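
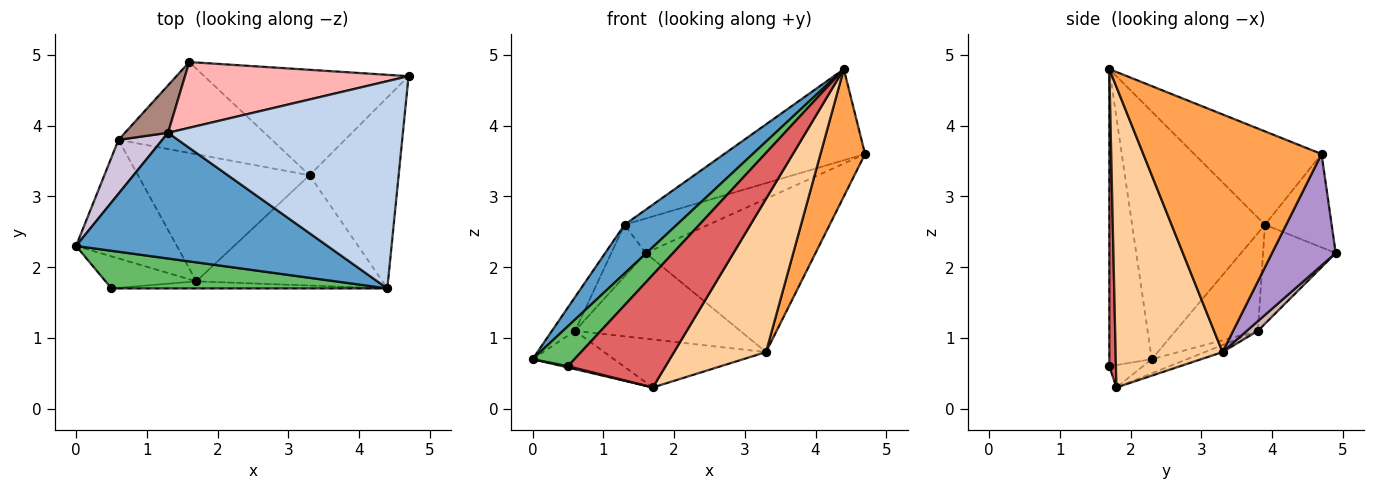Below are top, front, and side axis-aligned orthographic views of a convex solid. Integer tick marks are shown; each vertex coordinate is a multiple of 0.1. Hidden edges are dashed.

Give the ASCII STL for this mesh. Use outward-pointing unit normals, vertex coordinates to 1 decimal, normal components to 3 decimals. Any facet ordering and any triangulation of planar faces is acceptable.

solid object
 facet normal -0.676 -0.266 0.687
  outer loop
   vertex 1.3 3.9 2.6
   vertex 0.0 2.3 0.7
   vertex 4.4 1.7 4.8
  endloop
 endfacet
 facet normal -0.342 0.378 0.860
  outer loop
   vertex 1.3 3.9 2.6
   vertex 4.4 1.7 4.8
   vertex 4.7 4.7 3.6
  endloop
 endfacet
 facet normal 0.912 -0.228 -0.342
  outer loop
   vertex 3.3 3.3 0.8
   vertex 4.7 4.7 3.6
   vertex 4.4 1.7 4.8
  endloop
 endfacet
 facet normal 0.686 -0.590 -0.425
  outer loop
   vertex 3.3 3.3 0.8
   vertex 4.4 1.7 4.8
   vertex 1.7 1.8 0.3
  endloop
 endfacet
 facet normal -0.594 -0.586 0.551
  outer loop
   vertex 0.5 1.7 0.6
   vertex 4.4 1.7 4.8
   vertex 0.0 2.3 0.7
  endloop
 endfacet
 facet normal -0.239 -0.038 -0.970
  outer loop
   vertex 0.5 1.7 0.6
   vertex 0.0 2.3 0.7
   vertex 1.7 1.8 0.3
  endloop
 endfacet
 facet normal 0.067 -0.996 -0.063
  outer loop
   vertex 0.5 1.7 0.6
   vertex 1.7 1.8 0.3
   vertex 4.4 1.7 4.8
  endloop
 endfacet
 facet normal -0.347 0.436 0.830
  outer loop
   vertex 1.6 4.9 2.2
   vertex 1.3 3.9 2.6
   vertex 4.7 4.7 3.6
  endloop
 endfacet
 facet normal 0.295 0.787 -0.541
  outer loop
   vertex 1.6 4.9 2.2
   vertex 4.7 4.7 3.6
   vertex 3.3 3.3 0.8
  endloop
 endfacet
 facet normal -0.884 0.248 0.396
  outer loop
   vertex 0.6 3.8 1.1
   vertex 0.0 2.3 0.7
   vertex 1.3 3.9 2.6
  endloop
 endfacet
 facet normal -0.841 0.399 0.366
  outer loop
   vertex 0.6 3.8 1.1
   vertex 1.3 3.9 2.6
   vertex 1.6 4.9 2.2
  endloop
 endfacet
 facet normal 0.046 0.685 -0.727
  outer loop
   vertex 0.6 3.8 1.1
   vertex 1.6 4.9 2.2
   vertex 3.3 3.3 0.8
  endloop
 endfacet
 facet normal -0.132 0.304 -0.943
  outer loop
   vertex 0.6 3.8 1.1
   vertex 1.7 1.8 0.3
   vertex 0.0 2.3 0.7
  endloop
 endfacet
 facet normal -0.039 0.353 -0.935
  outer loop
   vertex 0.6 3.8 1.1
   vertex 3.3 3.3 0.8
   vertex 1.7 1.8 0.3
  endloop
 endfacet
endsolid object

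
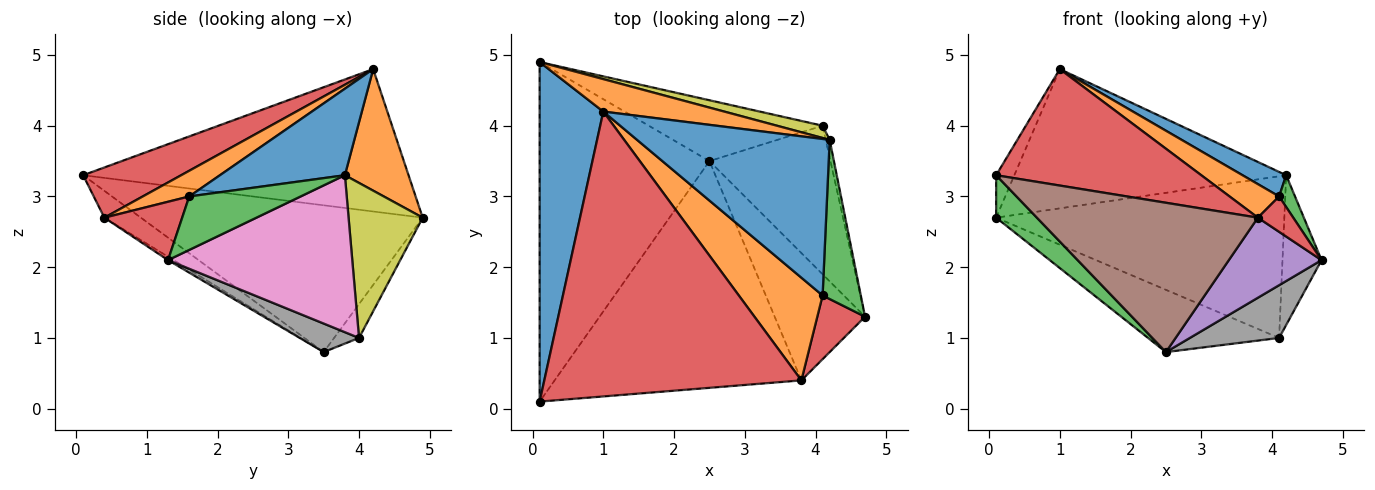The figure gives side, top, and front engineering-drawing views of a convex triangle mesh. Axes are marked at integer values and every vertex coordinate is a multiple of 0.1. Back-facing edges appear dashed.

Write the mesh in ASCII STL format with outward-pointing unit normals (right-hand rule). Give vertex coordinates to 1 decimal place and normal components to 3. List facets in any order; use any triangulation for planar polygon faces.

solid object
 facet normal -0.912 0.051 0.408
  outer loop
   vertex 1.0 4.2 4.8
   vertex 0.1 4.9 2.7
   vertex 0.1 0.1 3.3
  endloop
 endfacet
 facet normal 0.222 0.950 0.221
  outer loop
   vertex 4.2 3.8 3.3
   vertex 0.1 4.9 2.7
   vertex 1.0 4.2 4.8
  endloop
 endfacet
 facet normal -0.651 -0.094 -0.753
  outer loop
   vertex 2.5 3.5 0.8
   vertex 0.1 0.1 3.3
   vertex 0.1 4.9 2.7
  endloop
 endfacet
 facet normal 0.178 -0.372 0.911
  outer loop
   vertex 3.8 0.4 2.7
   vertex 1.0 4.2 4.8
   vertex 0.1 0.1 3.3
  endloop
 endfacet
 facet normal -0.032 -0.532 -0.846
  outer loop
   vertex 3.8 0.4 2.7
   vertex 2.5 3.5 0.8
   vertex 4.7 1.3 2.1
  endloop
 endfacet
 facet normal -0.090 -0.548 -0.832
  outer loop
   vertex 3.8 0.4 2.7
   vertex 0.1 0.1 3.3
   vertex 2.5 3.5 0.8
  endloop
 endfacet
 facet normal 0.978 0.207 -0.024
  outer loop
   vertex 4.1 4.0 1.0
   vertex 4.2 3.8 3.3
   vertex 4.7 1.3 2.1
  endloop
 endfacet
 facet normal 0.217 -0.327 -0.920
  outer loop
   vertex 4.1 4.0 1.0
   vertex 4.7 1.3 2.1
   vertex 2.5 3.5 0.8
  endloop
 endfacet
 facet normal 0.248 0.966 0.073
  outer loop
   vertex 4.1 4.0 1.0
   vertex 0.1 4.9 2.7
   vertex 4.2 3.8 3.3
  endloop
 endfacet
 facet normal -0.135 0.709 -0.693
  outer loop
   vertex 4.1 4.0 1.0
   vertex 2.5 3.5 0.8
   vertex 0.1 4.9 2.7
  endloop
 endfacet
 facet normal 0.406 -0.142 0.903
  outer loop
   vertex 4.1 1.6 3.0
   vertex 4.2 3.8 3.3
   vertex 1.0 4.2 4.8
  endloop
 endfacet
 facet normal 0.280 -0.298 0.913
  outer loop
   vertex 4.1 1.6 3.0
   vertex 1.0 4.2 4.8
   vertex 3.8 0.4 2.7
  endloop
 endfacet
 facet normal 0.808 -0.115 0.577
  outer loop
   vertex 4.1 1.6 3.0
   vertex 4.7 1.3 2.1
   vertex 4.2 3.8 3.3
  endloop
 endfacet
 facet normal 0.730 -0.332 0.597
  outer loop
   vertex 4.1 1.6 3.0
   vertex 3.8 0.4 2.7
   vertex 4.7 1.3 2.1
  endloop
 endfacet
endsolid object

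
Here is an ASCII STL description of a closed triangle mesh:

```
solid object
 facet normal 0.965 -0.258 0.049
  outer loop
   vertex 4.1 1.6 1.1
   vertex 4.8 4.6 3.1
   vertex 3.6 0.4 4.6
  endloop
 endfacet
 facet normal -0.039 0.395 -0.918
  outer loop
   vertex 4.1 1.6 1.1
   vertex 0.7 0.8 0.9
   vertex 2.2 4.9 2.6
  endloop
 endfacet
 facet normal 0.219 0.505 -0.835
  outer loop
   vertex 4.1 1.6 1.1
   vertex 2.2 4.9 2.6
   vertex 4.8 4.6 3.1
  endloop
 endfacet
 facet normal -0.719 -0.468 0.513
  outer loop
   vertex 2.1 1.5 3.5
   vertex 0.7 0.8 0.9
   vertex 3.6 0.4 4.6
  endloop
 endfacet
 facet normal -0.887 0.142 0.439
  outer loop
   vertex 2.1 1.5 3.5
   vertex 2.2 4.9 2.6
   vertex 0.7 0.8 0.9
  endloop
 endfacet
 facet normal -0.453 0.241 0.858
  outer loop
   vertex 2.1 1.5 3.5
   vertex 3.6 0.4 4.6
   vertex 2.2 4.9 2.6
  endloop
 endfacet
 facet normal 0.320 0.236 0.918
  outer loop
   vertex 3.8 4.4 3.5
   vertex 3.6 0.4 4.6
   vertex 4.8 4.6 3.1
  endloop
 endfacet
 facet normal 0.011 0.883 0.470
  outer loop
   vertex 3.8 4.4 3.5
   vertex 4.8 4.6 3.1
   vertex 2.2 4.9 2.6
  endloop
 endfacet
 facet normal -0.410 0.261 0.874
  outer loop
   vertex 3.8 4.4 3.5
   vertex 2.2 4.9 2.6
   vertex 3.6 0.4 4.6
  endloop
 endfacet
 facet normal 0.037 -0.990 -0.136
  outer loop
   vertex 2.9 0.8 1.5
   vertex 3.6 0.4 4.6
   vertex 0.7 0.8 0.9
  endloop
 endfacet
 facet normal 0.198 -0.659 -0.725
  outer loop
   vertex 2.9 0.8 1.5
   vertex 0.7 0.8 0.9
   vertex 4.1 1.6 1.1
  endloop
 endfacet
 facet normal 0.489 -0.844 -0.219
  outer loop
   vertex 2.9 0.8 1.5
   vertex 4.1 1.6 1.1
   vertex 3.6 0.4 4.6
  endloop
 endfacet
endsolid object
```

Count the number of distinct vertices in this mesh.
8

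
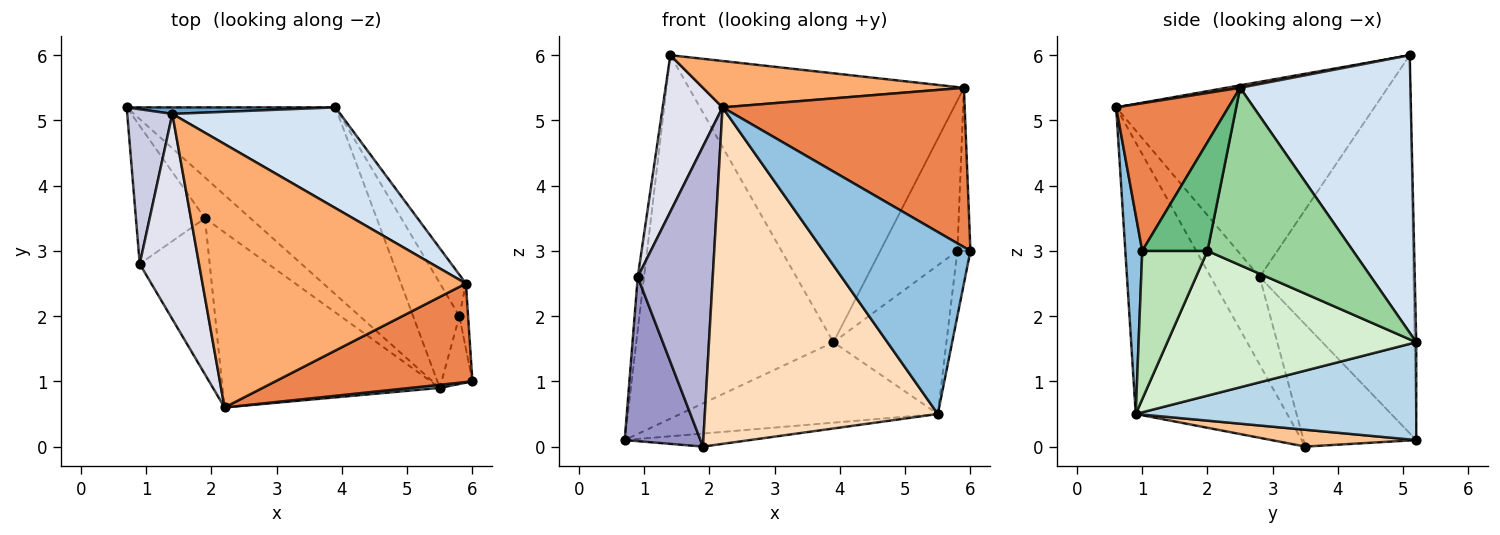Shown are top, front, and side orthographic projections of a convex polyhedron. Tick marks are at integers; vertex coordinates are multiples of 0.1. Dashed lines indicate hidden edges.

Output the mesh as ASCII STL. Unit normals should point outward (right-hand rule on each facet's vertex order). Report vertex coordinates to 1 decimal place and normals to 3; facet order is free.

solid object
 facet normal -0.008 1.000 0.018
  outer loop
   vertex 3.9 5.2 1.6
   vertex 0.7 5.2 0.1
   vertex 1.4 5.1 6.0
  endloop
 endfacet
 facet normal 0.114 -0.993 0.017
  outer loop
   vertex 5.5 0.9 0.5
   vertex 6.0 1.0 3.0
   vertex 2.2 0.6 5.2
  endloop
 endfacet
 facet normal 0.395 0.363 -0.844
  outer loop
   vertex 5.5 0.9 0.5
   vertex 0.7 5.2 0.1
   vertex 3.9 5.2 1.6
  endloop
 endfacet
 facet normal 0.502 0.810 0.303
  outer loop
   vertex 5.9 2.5 5.5
   vertex 3.9 5.2 1.6
   vertex 1.4 5.1 6.0
  endloop
 endfacet
 facet normal 0.367 -0.791 0.489
  outer loop
   vertex 5.9 2.5 5.5
   vertex 2.2 0.6 5.2
   vertex 6.0 1.0 3.0
  endloop
 endfacet
 facet normal 0.009 -0.173 0.985
  outer loop
   vertex 5.9 2.5 5.5
   vertex 1.4 5.1 6.0
   vertex 2.2 0.6 5.2
  endloop
 endfacet
 facet normal 0.332 0.287 -0.898
  outer loop
   vertex 1.9 3.5 0.0
   vertex 0.7 5.2 0.1
   vertex 5.5 0.9 0.5
  endloop
 endfacet
 facet normal -0.500 -0.769 -0.400
  outer loop
   vertex 1.9 3.5 0.0
   vertex 5.5 0.9 0.5
   vertex 2.2 0.6 5.2
  endloop
 endfacet
 facet normal 0.978 0.196 -0.078
  outer loop
   vertex 5.8 2.0 3.0
   vertex 5.9 2.5 5.5
   vertex 6.0 1.0 3.0
  endloop
 endfacet
 facet normal 0.876 0.464 -0.128
  outer loop
   vertex 5.8 2.0 3.0
   vertex 3.9 5.2 1.6
   vertex 5.9 2.5 5.5
  endloop
 endfacet
 facet normal 0.961 0.192 -0.200
  outer loop
   vertex 5.8 2.0 3.0
   vertex 6.0 1.0 3.0
   vertex 5.5 0.9 0.5
  endloop
 endfacet
 facet normal 0.874 0.397 -0.280
  outer loop
   vertex 5.8 2.0 3.0
   vertex 5.5 0.9 0.5
   vertex 3.9 5.2 1.6
  endloop
 endfacet
 facet normal -0.751 -0.505 -0.425
  outer loop
   vertex 0.9 2.8 2.6
   vertex 0.7 5.2 0.1
   vertex 1.9 3.5 0.0
  endloop
 endfacet
 facet normal -0.501 -0.768 -0.399
  outer loop
   vertex 0.9 2.8 2.6
   vertex 1.9 3.5 0.0
   vertex 2.2 0.6 5.2
  endloop
 endfacet
 facet normal -0.992 0.041 0.118
  outer loop
   vertex 0.9 2.8 2.6
   vertex 1.4 5.1 6.0
   vertex 0.7 5.2 0.1
  endloop
 endfacet
 facet normal -0.934 -0.217 0.284
  outer loop
   vertex 0.9 2.8 2.6
   vertex 2.2 0.6 5.2
   vertex 1.4 5.1 6.0
  endloop
 endfacet
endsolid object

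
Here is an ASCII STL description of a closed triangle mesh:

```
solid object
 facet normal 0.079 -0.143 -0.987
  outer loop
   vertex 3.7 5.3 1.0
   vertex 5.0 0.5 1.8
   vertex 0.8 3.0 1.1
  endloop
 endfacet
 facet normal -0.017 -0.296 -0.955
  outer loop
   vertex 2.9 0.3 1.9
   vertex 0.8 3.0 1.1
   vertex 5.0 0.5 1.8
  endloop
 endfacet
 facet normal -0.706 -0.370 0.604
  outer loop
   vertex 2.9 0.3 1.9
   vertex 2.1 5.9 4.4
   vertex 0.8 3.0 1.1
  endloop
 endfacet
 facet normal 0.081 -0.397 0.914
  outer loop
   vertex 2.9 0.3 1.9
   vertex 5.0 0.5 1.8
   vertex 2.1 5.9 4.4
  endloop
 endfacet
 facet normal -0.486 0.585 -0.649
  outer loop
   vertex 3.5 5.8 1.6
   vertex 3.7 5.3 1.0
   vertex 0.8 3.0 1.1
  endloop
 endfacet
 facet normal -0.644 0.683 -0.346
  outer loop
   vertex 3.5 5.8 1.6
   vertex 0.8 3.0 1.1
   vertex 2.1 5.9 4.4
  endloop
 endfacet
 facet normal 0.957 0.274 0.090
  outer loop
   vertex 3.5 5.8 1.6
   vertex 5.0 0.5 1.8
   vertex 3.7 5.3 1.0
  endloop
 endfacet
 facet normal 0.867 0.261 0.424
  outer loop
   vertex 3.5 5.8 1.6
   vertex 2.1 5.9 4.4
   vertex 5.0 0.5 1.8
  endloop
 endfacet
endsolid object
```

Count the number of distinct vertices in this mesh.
6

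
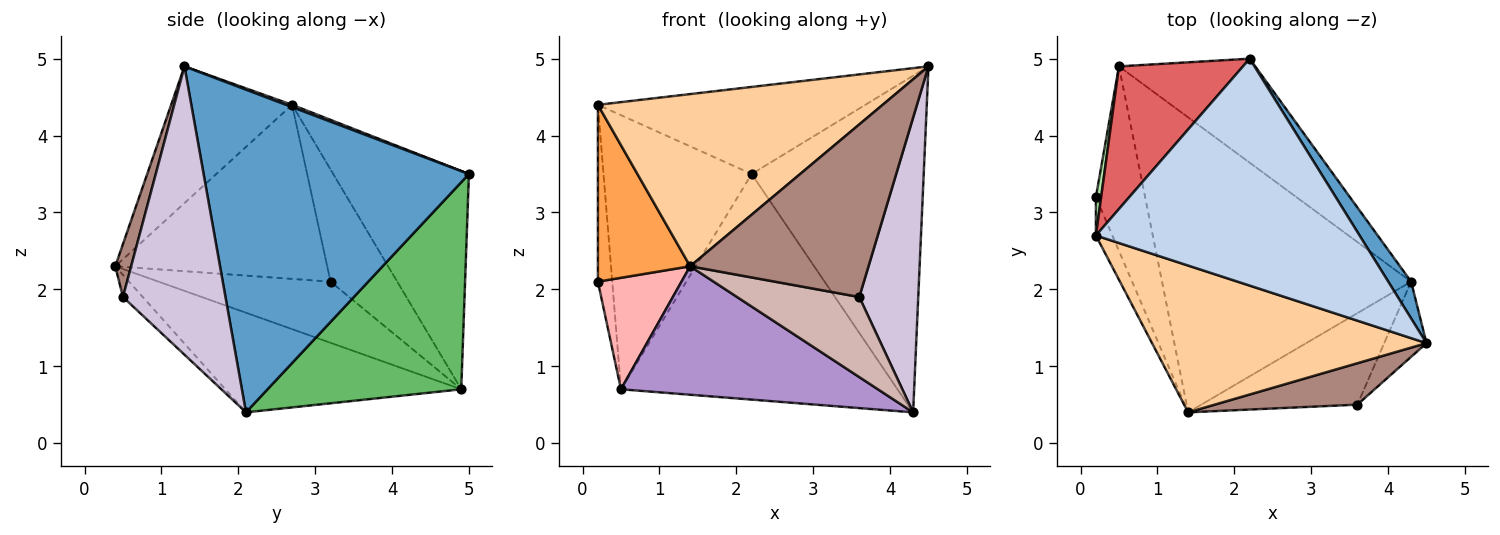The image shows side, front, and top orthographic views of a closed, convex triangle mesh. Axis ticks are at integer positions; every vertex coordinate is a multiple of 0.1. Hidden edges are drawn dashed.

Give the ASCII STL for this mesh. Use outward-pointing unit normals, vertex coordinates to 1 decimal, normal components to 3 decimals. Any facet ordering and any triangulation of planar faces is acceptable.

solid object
 facet normal 0.838 0.543 0.059
  outer loop
   vertex 4.3 2.1 0.4
   vertex 2.2 5.0 3.5
   vertex 4.5 1.3 4.9
  endloop
 endfacet
 facet normal 0.008 0.358 0.934
  outer loop
   vertex 0.2 2.7 4.4
   vertex 4.5 1.3 4.9
   vertex 2.2 5.0 3.5
  endloop
 endfacet
 facet normal -0.913 -0.398 -0.086
  outer loop
   vertex 0.2 2.7 4.4
   vertex 0.2 3.2 2.1
   vertex 1.4 0.4 2.3
  endloop
 endfacet
 facet normal -0.308 -0.724 0.617
  outer loop
   vertex 0.2 2.7 4.4
   vertex 1.4 0.4 2.3
   vertex 4.5 1.3 4.9
  endloop
 endfacet
 facet normal 0.537 0.766 -0.353
  outer loop
   vertex 0.5 4.9 0.7
   vertex 2.2 5.0 3.5
   vertex 4.3 2.1 0.4
  endloop
 endfacet
 facet normal -0.977 0.210 0.046
  outer loop
   vertex 0.5 4.9 0.7
   vertex 0.2 3.2 2.1
   vertex 0.2 2.7 4.4
  endloop
 endfacet
 facet normal -0.631 0.689 0.358
  outer loop
   vertex 0.5 4.9 0.7
   vertex 0.2 2.7 4.4
   vertex 2.2 5.0 3.5
  endloop
 endfacet
 facet normal -0.729 -0.354 -0.586
  outer loop
   vertex 0.5 4.9 0.7
   vertex 1.4 0.4 2.3
   vertex 0.2 3.2 2.1
  endloop
 endfacet
 facet normal -0.344 -0.375 -0.861
  outer loop
   vertex 0.5 4.9 0.7
   vertex 4.3 2.1 0.4
   vertex 1.4 0.4 2.3
  endloop
 endfacet
 facet normal 0.860 -0.494 -0.126
  outer loop
   vertex 3.6 0.5 1.9
   vertex 4.3 2.1 0.4
   vertex 4.5 1.3 4.9
  endloop
 endfacet
 facet normal 0.086 -0.969 0.232
  outer loop
   vertex 3.6 0.5 1.9
   vertex 4.5 1.3 4.9
   vertex 1.4 0.4 2.3
  endloop
 endfacet
 facet normal -0.106 -0.655 -0.748
  outer loop
   vertex 3.6 0.5 1.9
   vertex 1.4 0.4 2.3
   vertex 4.3 2.1 0.4
  endloop
 endfacet
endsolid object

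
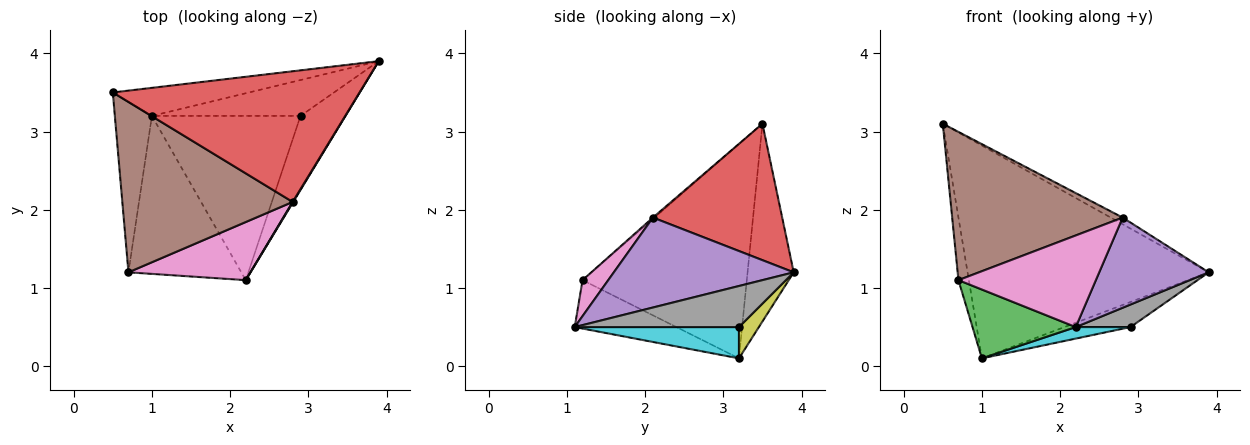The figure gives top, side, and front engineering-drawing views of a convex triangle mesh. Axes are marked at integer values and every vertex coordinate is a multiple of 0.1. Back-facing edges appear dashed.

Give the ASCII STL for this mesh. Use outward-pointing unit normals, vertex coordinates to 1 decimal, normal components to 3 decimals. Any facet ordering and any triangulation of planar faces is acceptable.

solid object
 facet normal -0.186 0.974 -0.128
  outer loop
   vertex 1.0 3.2 0.1
   vertex 0.5 3.5 3.1
   vertex 3.9 3.9 1.2
  endloop
 endfacet
 facet normal -0.983 0.062 -0.170
  outer loop
   vertex 0.7 1.2 1.1
   vertex 0.5 3.5 3.1
   vertex 1.0 3.2 0.1
  endloop
 endfacet
 facet normal -0.366 -0.372 -0.853
  outer loop
   vertex 0.7 1.2 1.1
   vertex 1.0 3.2 0.1
   vertex 2.2 1.1 0.5
  endloop
 endfacet
 facet normal 0.483 0.045 0.874
  outer loop
   vertex 2.8 2.1 1.9
   vertex 3.9 3.9 1.2
   vertex 0.5 3.5 3.1
  endloop
 endfacet
 facet normal 0.854 -0.520 0.005
  outer loop
   vertex 2.8 2.1 1.9
   vertex 2.2 1.1 0.5
   vertex 3.9 3.9 1.2
  endloop
 endfacet
 facet normal -0.006 -0.656 0.754
  outer loop
   vertex 2.8 2.1 1.9
   vertex 0.5 3.5 3.1
   vertex 0.7 1.2 1.1
  endloop
 endfacet
 facet normal 0.156 -0.834 0.529
  outer loop
   vertex 2.8 2.1 1.9
   vertex 0.7 1.2 1.1
   vertex 2.2 1.1 0.5
  endloop
 endfacet
 facet normal 0.658 -0.219 -0.721
  outer loop
   vertex 2.9 3.2 0.5
   vertex 3.9 3.9 1.2
   vertex 2.2 1.1 0.5
  endloop
 endfacet
 facet normal 0.170 0.565 -0.808
  outer loop
   vertex 2.9 3.2 0.5
   vertex 1.0 3.2 0.1
   vertex 3.9 3.9 1.2
  endloop
 endfacet
 facet normal 0.206 -0.069 -0.976
  outer loop
   vertex 2.9 3.2 0.5
   vertex 2.2 1.1 0.5
   vertex 1.0 3.2 0.1
  endloop
 endfacet
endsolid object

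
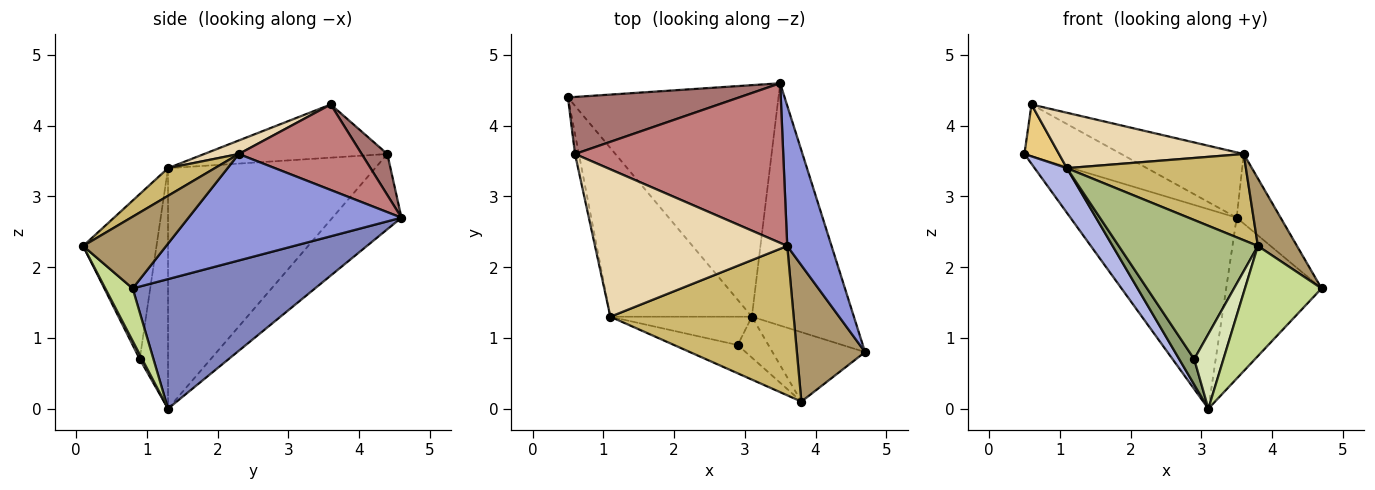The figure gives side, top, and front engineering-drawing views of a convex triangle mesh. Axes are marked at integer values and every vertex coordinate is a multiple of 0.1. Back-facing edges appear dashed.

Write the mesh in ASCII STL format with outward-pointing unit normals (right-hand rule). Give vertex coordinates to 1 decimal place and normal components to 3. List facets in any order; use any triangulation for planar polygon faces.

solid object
 facet normal -0.261 0.630 -0.731
  outer loop
   vertex 3.1 1.3 0.0
   vertex 0.5 4.4 3.6
   vertex 3.5 4.6 2.7
  endloop
 endfacet
 facet normal 0.727 0.380 -0.572
  outer loop
   vertex 3.1 1.3 0.0
   vertex 3.5 4.6 2.7
   vertex 4.7 0.8 1.7
  endloop
 endfacet
 facet normal 0.907 0.187 0.377
  outer loop
   vertex 3.6 2.3 3.6
   vertex 4.7 0.8 1.7
   vertex 3.5 4.6 2.7
  endloop
 endfacet
 facet normal -0.854 -0.133 -0.503
  outer loop
   vertex 1.1 1.3 3.4
   vertex 0.5 4.4 3.6
   vertex 3.1 1.3 0.0
  endloop
 endfacet
 facet normal -0.784 -0.415 -0.461
  outer loop
   vertex 1.1 1.3 3.4
   vertex 3.1 1.3 0.0
   vertex 2.9 0.9 0.7
  endloop
 endfacet
 facet normal -0.459 -0.871 -0.177
  outer loop
   vertex 3.8 0.1 2.3
   vertex 1.1 1.3 3.4
   vertex 2.9 0.9 0.7
  endloop
 endfacet
 facet normal 0.289 -0.810 -0.511
  outer loop
   vertex 3.8 0.1 2.3
   vertex 3.1 1.3 0.0
   vertex 4.7 0.8 1.7
  endloop
 endfacet
 facet normal 0.074 -0.875 -0.479
  outer loop
   vertex 3.8 0.1 2.3
   vertex 2.9 0.9 0.7
   vertex 3.1 1.3 0.0
  endloop
 endfacet
 facet normal 0.686 -0.323 0.652
  outer loop
   vertex 3.8 0.1 2.3
   vertex 4.7 0.8 1.7
   vertex 3.6 2.3 3.6
  endloop
 endfacet
 facet normal 0.130 -0.496 0.859
  outer loop
   vertex 3.8 0.1 2.3
   vertex 3.6 2.3 3.6
   vertex 1.1 1.3 3.4
  endloop
 endfacet
 facet normal -0.980 -0.185 -0.072
  outer loop
   vertex 0.6 3.6 4.3
   vertex 0.5 4.4 3.6
   vertex 1.1 1.3 3.4
  endloop
 endfacet
 facet normal 0.066 -0.351 0.934
  outer loop
   vertex 0.6 3.6 4.3
   vertex 1.1 1.3 3.4
   vertex 3.6 2.3 3.6
  endloop
 endfacet
 facet normal 0.175 0.661 0.730
  outer loop
   vertex 0.6 3.6 4.3
   vertex 3.5 4.6 2.7
   vertex 0.5 4.4 3.6
  endloop
 endfacet
 facet normal 0.355 0.354 0.865
  outer loop
   vertex 0.6 3.6 4.3
   vertex 3.6 2.3 3.6
   vertex 3.5 4.6 2.7
  endloop
 endfacet
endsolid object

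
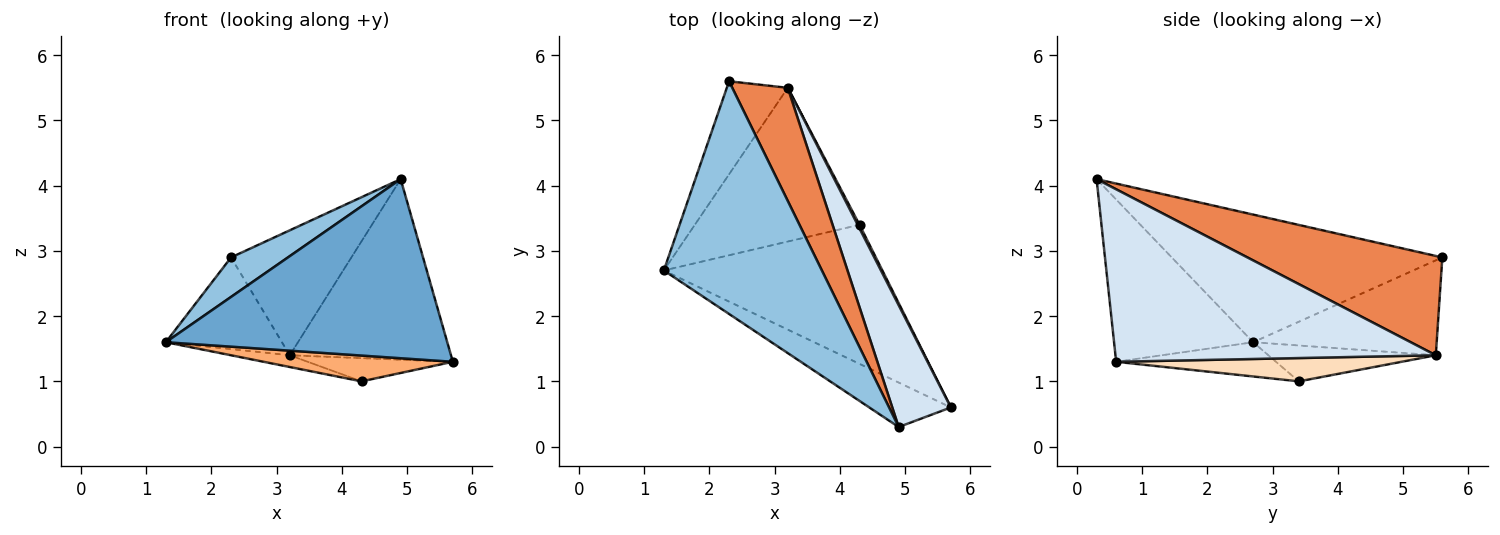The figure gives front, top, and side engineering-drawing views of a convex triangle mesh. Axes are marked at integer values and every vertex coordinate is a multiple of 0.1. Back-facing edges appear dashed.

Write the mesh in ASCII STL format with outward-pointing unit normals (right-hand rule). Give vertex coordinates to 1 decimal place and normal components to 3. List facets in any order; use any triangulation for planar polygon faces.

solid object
 facet normal -0.432 -0.875 -0.217
  outer loop
   vertex 4.9 0.3 4.1
   vertex 1.3 2.7 1.6
   vertex 5.7 0.6 1.3
  endloop
 endfacet
 facet normal -0.623 -0.131 0.771
  outer loop
   vertex 4.9 0.3 4.1
   vertex 2.3 5.6 2.9
   vertex 1.3 2.7 1.6
  endloop
 endfacet
 facet normal -0.743 0.470 -0.477
  outer loop
   vertex 3.2 5.5 1.4
   vertex 1.3 2.7 1.6
   vertex 2.3 5.6 2.9
  endloop
 endfacet
 facet normal 0.855 0.430 0.290
  outer loop
   vertex 3.2 5.5 1.4
   vertex 4.9 0.3 4.1
   vertex 5.7 0.6 1.3
  endloop
 endfacet
 facet normal 0.769 0.474 0.429
  outer loop
   vertex 3.2 5.5 1.4
   vertex 2.3 5.6 2.9
   vertex 4.9 0.3 4.1
  endloop
 endfacet
 facet normal -0.152 -0.180 -0.972
  outer loop
   vertex 4.3 3.4 1.0
   vertex 5.7 0.6 1.3
   vertex 1.3 2.7 1.6
  endloop
 endfacet
 facet normal -0.212 0.074 -0.974
  outer loop
   vertex 4.3 3.4 1.0
   vertex 1.3 2.7 1.6
   vertex 3.2 5.5 1.4
  endloop
 endfacet
 facet normal 0.889 0.452 0.071
  outer loop
   vertex 4.3 3.4 1.0
   vertex 3.2 5.5 1.4
   vertex 5.7 0.6 1.3
  endloop
 endfacet
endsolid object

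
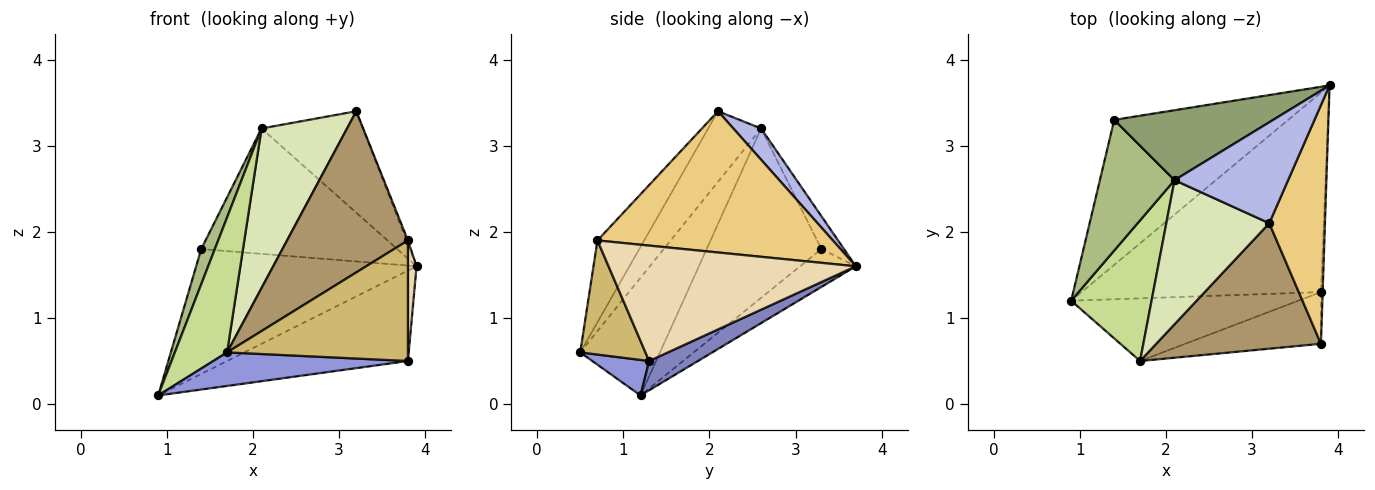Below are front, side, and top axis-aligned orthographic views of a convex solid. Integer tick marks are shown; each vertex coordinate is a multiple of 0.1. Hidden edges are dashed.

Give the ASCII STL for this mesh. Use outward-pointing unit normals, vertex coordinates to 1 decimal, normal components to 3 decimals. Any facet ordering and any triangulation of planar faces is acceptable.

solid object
 facet normal -0.163 0.644 -0.748
  outer loop
   vertex 1.4 3.3 1.8
   vertex 3.9 3.7 1.6
   vertex 0.9 1.2 0.1
  endloop
 endfacet
 facet normal 0.111 0.410 -0.905
  outer loop
   vertex 3.8 1.3 0.5
   vertex 0.9 1.2 0.1
   vertex 3.9 3.7 1.6
  endloop
 endfacet
 facet normal 0.137 -0.468 -0.873
  outer loop
   vertex 3.8 1.3 0.5
   vertex 1.7 0.5 0.6
   vertex 0.9 1.2 0.1
  endloop
 endfacet
 facet normal 0.190 0.696 0.693
  outer loop
   vertex 2.1 2.6 3.2
   vertex 3.2 2.1 3.4
   vertex 3.9 3.7 1.6
  endloop
 endfacet
 facet normal -0.100 0.869 0.485
  outer loop
   vertex 2.1 2.6 3.2
   vertex 3.9 3.7 1.6
   vertex 1.4 3.3 1.8
  endloop
 endfacet
 facet normal -0.910 -0.108 0.401
  outer loop
   vertex 2.1 2.6 3.2
   vertex 1.4 3.3 1.8
   vertex 0.9 1.2 0.1
  endloop
 endfacet
 facet normal -0.726 -0.476 0.496
  outer loop
   vertex 2.1 2.6 3.2
   vertex 0.9 1.2 0.1
   vertex 1.7 0.5 0.6
  endloop
 endfacet
 facet normal -0.417 -0.675 0.609
  outer loop
   vertex 2.1 2.6 3.2
   vertex 1.7 0.5 0.6
   vertex 3.2 2.1 3.4
  endloop
 endfacet
 facet normal -0.292 -0.755 0.588
  outer loop
   vertex 3.8 0.7 1.9
   vertex 3.2 2.1 3.4
   vertex 1.7 0.5 0.6
  endloop
 endfacet
 facet normal 0.315 -0.872 -0.374
  outer loop
   vertex 3.8 0.7 1.9
   vertex 1.7 0.5 0.6
   vertex 3.8 1.3 0.5
  endloop
 endfacet
 facet normal 0.930 0.006 0.367
  outer loop
   vertex 3.8 0.7 1.9
   vertex 3.9 3.7 1.6
   vertex 3.2 2.1 3.4
  endloop
 endfacet
 facet normal 0.999 -0.035 -0.015
  outer loop
   vertex 3.8 0.7 1.9
   vertex 3.8 1.3 0.5
   vertex 3.9 3.7 1.6
  endloop
 endfacet
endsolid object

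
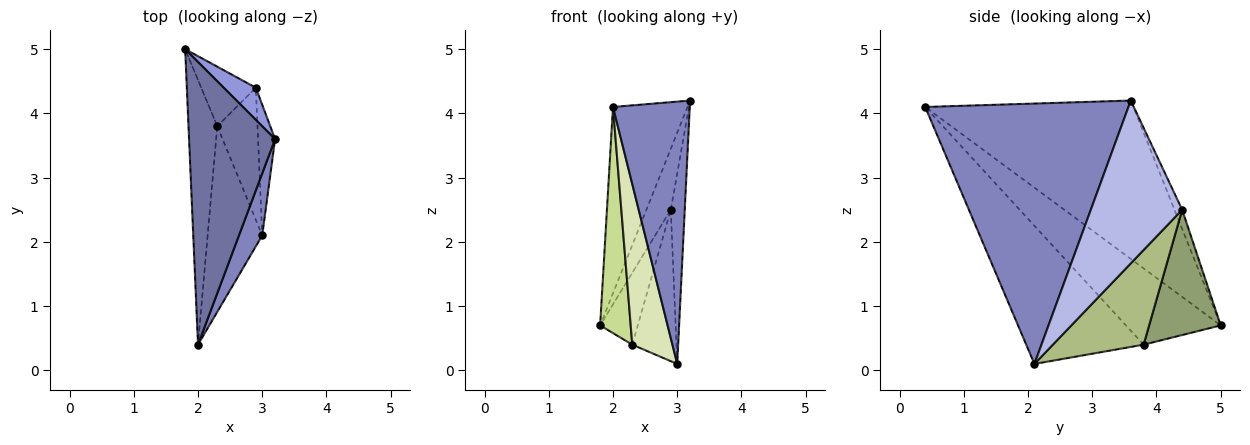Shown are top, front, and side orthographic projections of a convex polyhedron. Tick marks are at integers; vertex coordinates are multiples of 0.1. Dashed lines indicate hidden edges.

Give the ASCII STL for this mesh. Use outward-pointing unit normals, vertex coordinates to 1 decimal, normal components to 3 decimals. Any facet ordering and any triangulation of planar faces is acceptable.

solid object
 facet normal -0.838 0.300 0.455
  outer loop
   vertex 2.0 0.4 4.1
   vertex 3.2 3.6 4.2
   vertex 1.8 5.0 0.7
  endloop
 endfacet
 facet normal 0.932 -0.352 0.083
  outer loop
   vertex 3.0 2.1 0.1
   vertex 3.2 3.6 4.2
   vertex 2.0 0.4 4.1
  endloop
 endfacet
 facet normal -0.269 0.852 0.449
  outer loop
   vertex 2.9 4.4 2.5
   vertex 1.8 5.0 0.7
   vertex 3.2 3.6 4.2
  endloop
 endfacet
 facet normal 0.983 0.150 -0.103
  outer loop
   vertex 2.9 4.4 2.5
   vertex 3.2 3.6 4.2
   vertex 3.0 2.1 0.1
  endloop
 endfacet
 facet normal 0.826 0.434 -0.360
  outer loop
   vertex 2.3 3.8 0.4
   vertex 1.8 5.0 0.7
   vertex 2.9 4.4 2.5
  endloop
 endfacet
 facet normal 0.840 0.409 -0.357
  outer loop
   vertex 2.3 3.8 0.4
   vertex 2.9 4.4 2.5
   vertex 3.0 2.1 0.1
  endloop
 endfacet
 facet normal -0.896 -0.289 -0.338
  outer loop
   vertex 2.3 3.8 0.4
   vertex 2.0 0.4 4.1
   vertex 1.8 5.0 0.7
  endloop
 endfacet
 facet normal -0.886 -0.303 -0.350
  outer loop
   vertex 2.3 3.8 0.4
   vertex 3.0 2.1 0.1
   vertex 2.0 0.4 4.1
  endloop
 endfacet
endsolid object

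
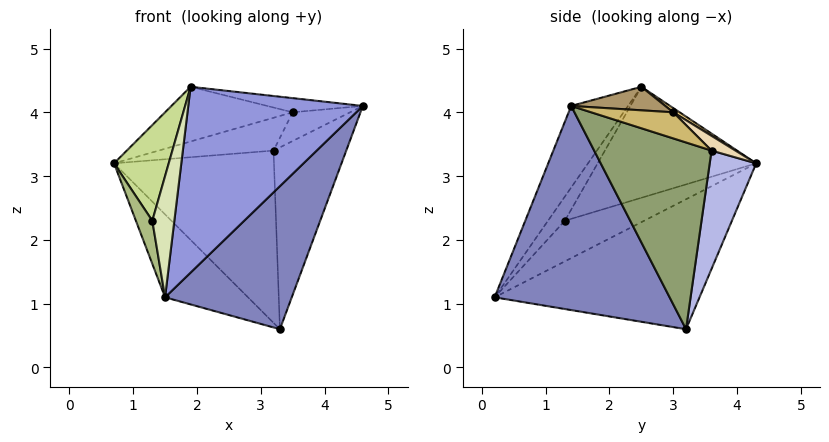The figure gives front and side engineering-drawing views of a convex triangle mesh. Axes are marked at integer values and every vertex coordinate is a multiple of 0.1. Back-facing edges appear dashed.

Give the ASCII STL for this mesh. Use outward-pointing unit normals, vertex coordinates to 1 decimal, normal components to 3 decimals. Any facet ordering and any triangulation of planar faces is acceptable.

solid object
 facet normal -0.628 0.254 -0.736
  outer loop
   vertex 3.3 3.2 0.6
   vertex 1.5 0.2 1.1
   vertex 0.7 4.3 3.2
  endloop
 endfacet
 facet normal 0.694 -0.502 -0.516
  outer loop
   vertex 3.3 3.2 0.6
   vertex 4.6 1.4 4.1
   vertex 1.5 0.2 1.1
  endloop
 endfacet
 facet normal -0.254 -0.779 0.574
  outer loop
   vertex 1.9 2.5 4.4
   vertex 1.5 0.2 1.1
   vertex 4.6 1.4 4.1
  endloop
 endfacet
 facet normal 0.277 0.953 -0.126
  outer loop
   vertex 3.2 3.6 3.4
   vertex 3.3 3.2 0.6
   vertex 0.7 4.3 3.2
  endloop
 endfacet
 facet normal 0.849 0.526 -0.045
  outer loop
   vertex 3.2 3.6 3.4
   vertex 4.6 1.4 4.1
   vertex 3.3 3.2 0.6
  endloop
 endfacet
 facet normal -0.979 -0.203 0.023
  outer loop
   vertex 1.3 1.3 2.3
   vertex 0.7 4.3 3.2
   vertex 1.5 0.2 1.1
  endloop
 endfacet
 facet normal -0.860 -0.297 0.415
  outer loop
   vertex 1.3 1.3 2.3
   vertex 1.9 2.5 4.4
   vertex 0.7 4.3 3.2
  endloop
 endfacet
 facet normal -0.514 -0.673 0.532
  outer loop
   vertex 1.3 1.3 2.3
   vertex 1.5 0.2 1.1
   vertex 1.9 2.5 4.4
  endloop
 endfacet
 facet normal 0.183 0.186 0.965
  outer loop
   vertex 3.5 3.0 4.0
   vertex 1.9 2.5 4.4
   vertex 4.6 1.4 4.1
  endloop
 endfacet
 facet normal 0.808 0.566 0.162
  outer loop
   vertex 3.5 3.0 4.0
   vertex 4.6 1.4 4.1
   vertex 3.2 3.6 3.4
  endloop
 endfacet
 facet normal 0.028 0.568 0.823
  outer loop
   vertex 3.5 3.0 4.0
   vertex 0.7 4.3 3.2
   vertex 1.9 2.5 4.4
  endloop
 endfacet
 facet normal 0.153 0.736 0.659
  outer loop
   vertex 3.5 3.0 4.0
   vertex 3.2 3.6 3.4
   vertex 0.7 4.3 3.2
  endloop
 endfacet
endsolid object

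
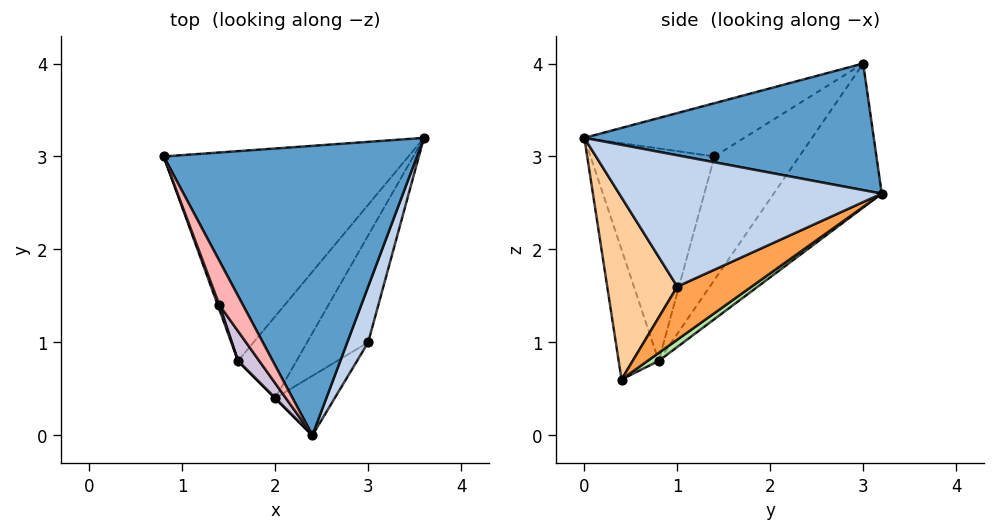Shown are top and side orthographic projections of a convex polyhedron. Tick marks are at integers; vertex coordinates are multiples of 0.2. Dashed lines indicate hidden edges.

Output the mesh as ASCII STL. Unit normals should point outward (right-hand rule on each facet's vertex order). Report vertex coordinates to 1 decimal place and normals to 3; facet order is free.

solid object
 facet normal 0.447 0.000 0.894
  outer loop
   vertex 2.4 0.0 3.2
   vertex 3.6 3.2 2.6
   vertex 0.8 3.0 4.0
  endloop
 endfacet
 facet normal 0.935 -0.323 0.149
  outer loop
   vertex 3.0 1.0 1.6
   vertex 3.6 3.2 2.6
   vertex 2.4 0.0 3.2
  endloop
 endfacet
 facet normal 0.648 0.162 -0.745
  outer loop
   vertex 3.0 1.0 1.6
   vertex 2.0 0.4 0.6
   vertex 3.6 3.2 2.6
  endloop
 endfacet
 facet normal 0.650 -0.730 -0.212
  outer loop
   vertex 3.0 1.0 1.6
   vertex 2.4 0.0 3.2
   vertex 2.0 0.4 0.6
  endloop
 endfacet
 facet normal -0.347 0.730 -0.589
  outer loop
   vertex 1.6 0.8 0.8
   vertex 0.8 3.0 4.0
   vertex 3.6 3.2 2.6
  endloop
 endfacet
 facet normal 0.114 0.533 -0.838
  outer loop
   vertex 1.6 0.8 0.8
   vertex 3.6 3.2 2.6
   vertex 2.0 0.4 0.6
  endloop
 endfacet
 facet normal -0.707 -0.707 0.000
  outer loop
   vertex 1.6 0.8 0.8
   vertex 2.0 0.4 0.6
   vertex 2.4 0.0 3.2
  endloop
 endfacet
 facet normal -0.786 -0.512 0.347
  outer loop
   vertex 1.4 1.4 3.0
   vertex 2.4 0.0 3.2
   vertex 0.8 3.0 4.0
  endloop
 endfacet
 facet normal -0.934 -0.358 0.013
  outer loop
   vertex 1.4 1.4 3.0
   vertex 0.8 3.0 4.0
   vertex 1.6 0.8 0.8
  endloop
 endfacet
 facet normal -0.816 -0.572 0.082
  outer loop
   vertex 1.4 1.4 3.0
   vertex 1.6 0.8 0.8
   vertex 2.4 0.0 3.2
  endloop
 endfacet
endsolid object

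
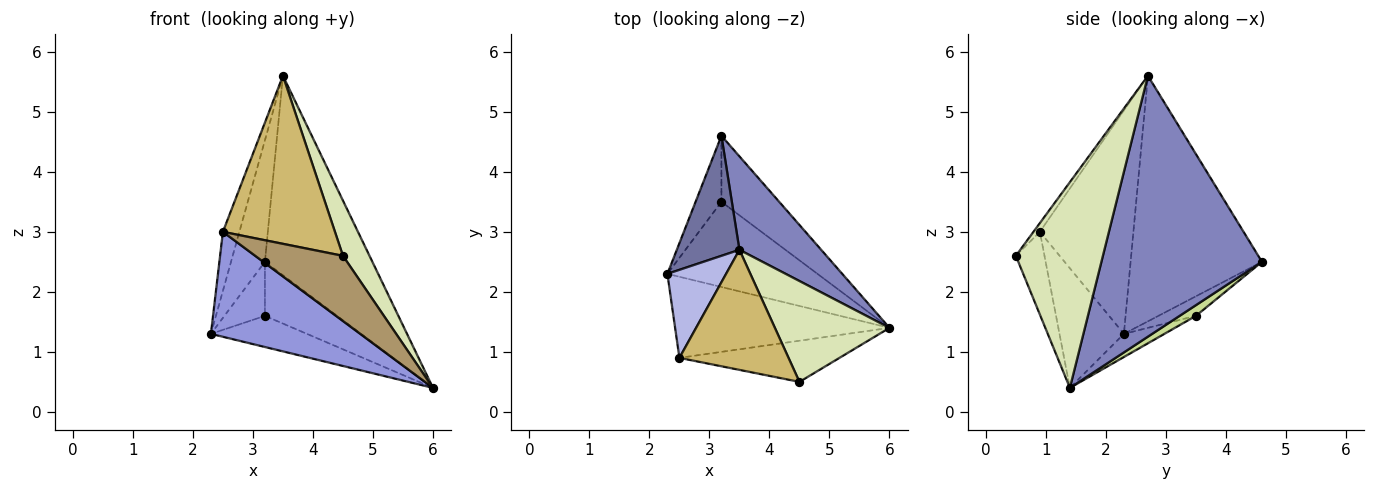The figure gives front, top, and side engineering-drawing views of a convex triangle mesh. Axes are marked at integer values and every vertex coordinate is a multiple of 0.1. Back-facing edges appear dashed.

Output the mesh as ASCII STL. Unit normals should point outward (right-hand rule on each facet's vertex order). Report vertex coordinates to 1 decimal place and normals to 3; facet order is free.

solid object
 facet normal -0.940 0.243 0.240
  outer loop
   vertex 3.5 2.7 5.6
   vertex 3.2 4.6 2.5
   vertex 2.3 2.3 1.3
  endloop
 endfacet
 facet normal 0.804 0.538 0.252
  outer loop
   vertex 3.5 2.7 5.6
   vertex 6.0 1.4 0.4
   vertex 3.2 4.6 2.5
  endloop
 endfacet
 facet normal -0.323 -0.749 -0.579
  outer loop
   vertex 2.5 0.9 3.0
   vertex 2.3 2.3 1.3
   vertex 6.0 1.4 0.4
  endloop
 endfacet
 facet normal -0.953 0.168 0.250
  outer loop
   vertex 2.5 0.9 3.0
   vertex 3.5 2.7 5.6
   vertex 2.3 2.3 1.3
  endloop
 endfacet
 facet normal -0.143 0.340 -0.929
  outer loop
   vertex 3.2 3.5 1.6
   vertex 6.0 1.4 0.4
   vertex 2.3 2.3 1.3
  endloop
 endfacet
 facet normal -0.506 0.546 -0.668
  outer loop
   vertex 3.2 3.5 1.6
   vertex 2.3 2.3 1.3
   vertex 3.2 4.6 2.5
  endloop
 endfacet
 facet normal 0.142 0.627 -0.766
  outer loop
   vertex 3.2 3.5 1.6
   vertex 3.2 4.6 2.5
   vertex 6.0 1.4 0.4
  endloop
 endfacet
 facet normal 0.844 -0.257 0.470
  outer loop
   vertex 4.5 0.5 2.6
   vertex 6.0 1.4 0.4
   vertex 3.5 2.7 5.6
  endloop
 endfacet
 facet normal -0.266 -0.815 -0.515
  outer loop
   vertex 4.5 0.5 2.6
   vertex 2.5 0.9 3.0
   vertex 6.0 1.4 0.4
  endloop
 endfacet
 facet normal -0.046 -0.813 0.581
  outer loop
   vertex 4.5 0.5 2.6
   vertex 3.5 2.7 5.6
   vertex 2.5 0.9 3.0
  endloop
 endfacet
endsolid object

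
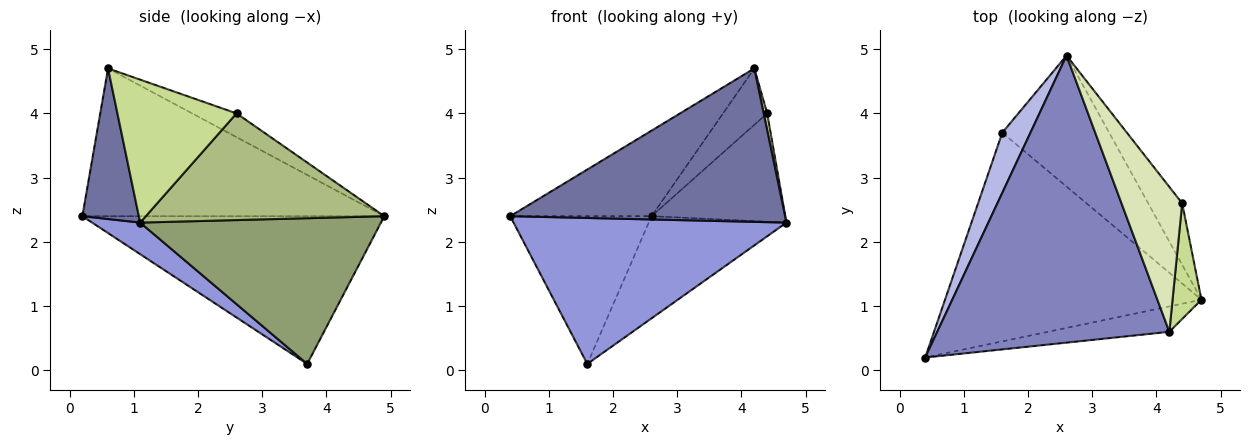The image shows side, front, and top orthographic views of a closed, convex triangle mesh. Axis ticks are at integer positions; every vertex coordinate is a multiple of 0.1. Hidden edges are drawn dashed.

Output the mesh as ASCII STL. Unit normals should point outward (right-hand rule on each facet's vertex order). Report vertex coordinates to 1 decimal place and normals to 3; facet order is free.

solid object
 facet normal 0.199 -0.967 -0.160
  outer loop
   vertex 4.2 0.6 4.7
   vertex 0.4 0.2 2.4
   vertex 4.7 1.1 2.3
  endloop
 endfacet
 facet normal -0.521 0.244 0.818
  outer loop
   vertex 4.2 0.6 4.7
   vertex 2.6 4.9 2.4
   vertex 0.4 0.2 2.4
  endloop
 endfacet
 facet normal 0.100 -0.570 -0.815
  outer loop
   vertex 1.6 3.7 0.1
   vertex 4.7 1.1 2.3
   vertex 0.4 0.2 2.4
  endloop
 endfacet
 facet normal -0.892 0.418 0.170
  outer loop
   vertex 1.6 3.7 0.1
   vertex 0.4 0.2 2.4
   vertex 2.6 4.9 2.4
  endloop
 endfacet
 facet normal 0.732 0.419 -0.537
  outer loop
   vertex 1.6 3.7 0.1
   vertex 2.6 4.9 2.4
   vertex 4.7 1.1 2.3
  endloop
 endfacet
 facet normal 0.840 0.471 -0.268
  outer loop
   vertex 4.4 2.6 4.0
   vertex 4.7 1.1 2.3
   vertex 2.6 4.9 2.4
  endloop
 endfacet
 facet normal 0.980 -0.029 0.198
  outer loop
   vertex 4.4 2.6 4.0
   vertex 4.2 0.6 4.7
   vertex 4.7 1.1 2.3
  endloop
 endfacet
 facet normal -0.343 0.341 0.875
  outer loop
   vertex 4.4 2.6 4.0
   vertex 2.6 4.9 2.4
   vertex 4.2 0.6 4.7
  endloop
 endfacet
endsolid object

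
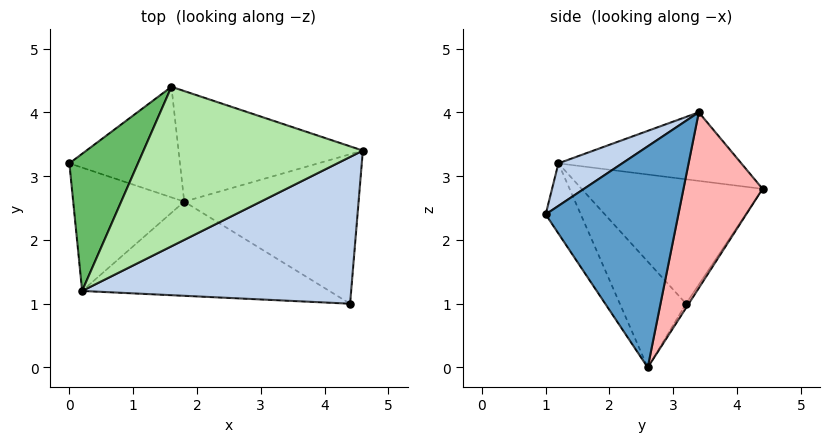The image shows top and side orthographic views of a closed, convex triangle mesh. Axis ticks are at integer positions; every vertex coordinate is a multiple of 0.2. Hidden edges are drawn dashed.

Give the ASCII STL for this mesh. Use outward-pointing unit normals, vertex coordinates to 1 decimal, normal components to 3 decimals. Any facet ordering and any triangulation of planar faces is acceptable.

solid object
 facet normal 0.742 0.328 -0.585
  outer loop
   vertex 1.8 2.6 0.0
   vertex 4.6 3.4 4.0
   vertex 4.4 1.0 2.4
  endloop
 endfacet
 facet normal 0.130 -0.557 0.820
  outer loop
   vertex 0.2 1.2 3.2
   vertex 4.4 1.0 2.4
   vertex 4.6 3.4 4.0
  endloop
 endfacet
 facet normal -0.522 -0.654 -0.547
  outer loop
   vertex 0.2 1.2 3.2
   vertex 0.0 3.2 1.0
   vertex 1.8 2.6 0.0
  endloop
 endfacet
 facet normal -0.128 -0.884 -0.451
  outer loop
   vertex 0.2 1.2 3.2
   vertex 1.8 2.6 0.0
   vertex 4.4 1.0 2.4
  endloop
 endfacet
 facet normal -0.801 0.405 0.441
  outer loop
   vertex 1.6 4.4 2.8
   vertex 0.0 3.2 1.0
   vertex 0.2 1.2 3.2
  endloop
 endfacet
 facet normal -0.290 0.242 0.926
  outer loop
   vertex 1.6 4.4 2.8
   vertex 0.2 1.2 3.2
   vertex 4.6 3.4 4.0
  endloop
 endfacet
 facet normal -0.021 0.840 -0.542
  outer loop
   vertex 1.6 4.4 2.8
   vertex 1.8 2.6 0.0
   vertex 0.0 3.2 1.0
  endloop
 endfacet
 facet normal 0.441 0.769 -0.463
  outer loop
   vertex 1.6 4.4 2.8
   vertex 4.6 3.4 4.0
   vertex 1.8 2.6 0.0
  endloop
 endfacet
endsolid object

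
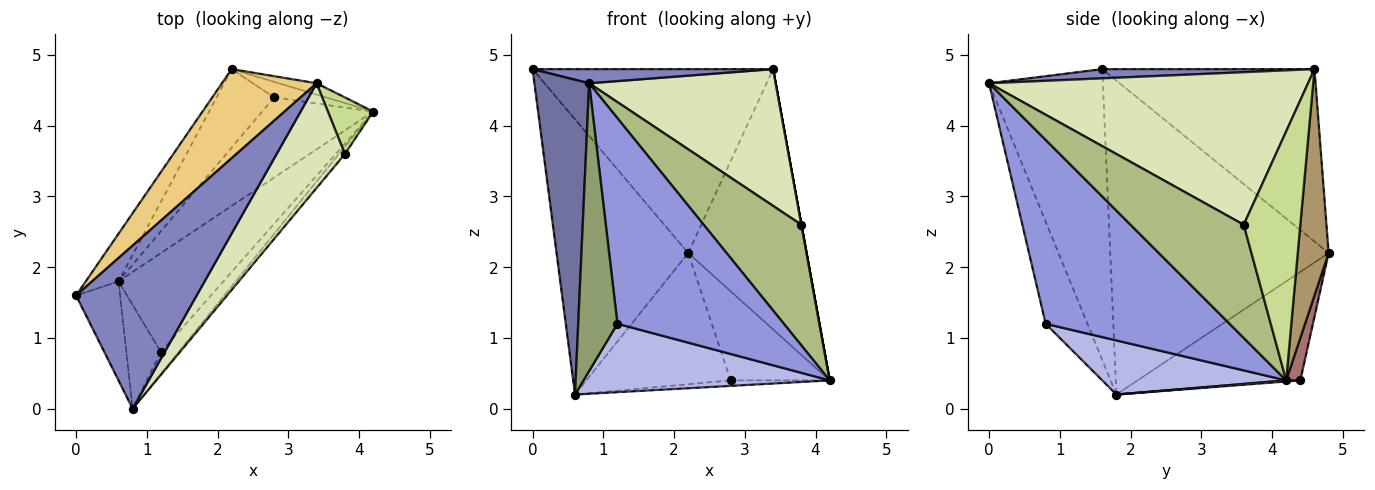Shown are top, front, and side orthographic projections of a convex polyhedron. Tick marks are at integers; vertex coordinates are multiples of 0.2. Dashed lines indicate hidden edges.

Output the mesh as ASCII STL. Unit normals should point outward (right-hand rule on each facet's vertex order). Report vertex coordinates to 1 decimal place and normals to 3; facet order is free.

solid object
 facet normal -0.893 -0.430 -0.135
  outer loop
   vertex 0.6 1.8 0.2
   vertex 0.8 0.0 4.6
   vertex 0.0 1.6 4.8
  endloop
 endfacet
 facet normal 0.076 -0.086 0.993
  outer loop
   vertex 3.4 4.6 4.8
   vertex 0.0 1.6 4.8
   vertex 0.8 0.0 4.6
  endloop
 endfacet
 facet normal 0.740 -0.669 -0.070
  outer loop
   vertex 1.2 0.8 1.2
   vertex 4.2 4.2 0.4
   vertex 0.8 0.0 4.6
  endloop
 endfacet
 facet normal 0.391 -0.523 -0.757
  outer loop
   vertex 1.2 0.8 1.2
   vertex 0.6 1.8 0.2
   vertex 4.2 4.2 0.4
  endloop
 endfacet
 facet normal -0.708 -0.664 -0.240
  outer loop
   vertex 1.2 0.8 1.2
   vertex 0.8 0.0 4.6
   vertex 0.6 1.8 0.2
  endloop
 endfacet
 facet normal 0.756 -0.653 -0.041
  outer loop
   vertex 3.8 3.6 2.6
   vertex 0.8 0.0 4.6
   vertex 4.2 4.2 0.4
  endloop
 endfacet
 facet normal 0.984 0.000 0.179
  outer loop
   vertex 3.8 3.6 2.6
   vertex 4.2 4.2 0.4
   vertex 3.4 4.6 4.8
  endloop
 endfacet
 facet normal 0.805 -0.471 0.360
  outer loop
   vertex 3.8 3.6 2.6
   vertex 3.4 4.6 4.8
   vertex 0.8 0.0 4.6
  endloop
 endfacet
 facet normal 0.252 0.967 -0.042
  outer loop
   vertex 2.2 4.8 2.2
   vertex 3.4 4.6 4.8
   vertex 4.2 4.2 0.4
  endloop
 endfacet
 facet normal -0.853 0.514 -0.089
  outer loop
   vertex 2.2 4.8 2.2
   vertex 0.6 1.8 0.2
   vertex 0.0 1.6 4.8
  endloop
 endfacet
 facet normal -0.622 0.705 0.341
  outer loop
   vertex 2.2 4.8 2.2
   vertex 0.0 1.6 4.8
   vertex 3.4 4.6 4.8
  endloop
 endfacet
 facet normal 0.010 0.068 -0.998
  outer loop
   vertex 2.8 4.4 0.4
   vertex 4.2 4.2 0.4
   vertex 0.6 1.8 0.2
  endloop
 endfacet
 facet normal 0.139 0.975 -0.170
  outer loop
   vertex 2.8 4.4 0.4
   vertex 2.2 4.8 2.2
   vertex 4.2 4.2 0.4
  endloop
 endfacet
 facet normal -0.695 0.617 -0.369
  outer loop
   vertex 2.8 4.4 0.4
   vertex 0.6 1.8 0.2
   vertex 2.2 4.8 2.2
  endloop
 endfacet
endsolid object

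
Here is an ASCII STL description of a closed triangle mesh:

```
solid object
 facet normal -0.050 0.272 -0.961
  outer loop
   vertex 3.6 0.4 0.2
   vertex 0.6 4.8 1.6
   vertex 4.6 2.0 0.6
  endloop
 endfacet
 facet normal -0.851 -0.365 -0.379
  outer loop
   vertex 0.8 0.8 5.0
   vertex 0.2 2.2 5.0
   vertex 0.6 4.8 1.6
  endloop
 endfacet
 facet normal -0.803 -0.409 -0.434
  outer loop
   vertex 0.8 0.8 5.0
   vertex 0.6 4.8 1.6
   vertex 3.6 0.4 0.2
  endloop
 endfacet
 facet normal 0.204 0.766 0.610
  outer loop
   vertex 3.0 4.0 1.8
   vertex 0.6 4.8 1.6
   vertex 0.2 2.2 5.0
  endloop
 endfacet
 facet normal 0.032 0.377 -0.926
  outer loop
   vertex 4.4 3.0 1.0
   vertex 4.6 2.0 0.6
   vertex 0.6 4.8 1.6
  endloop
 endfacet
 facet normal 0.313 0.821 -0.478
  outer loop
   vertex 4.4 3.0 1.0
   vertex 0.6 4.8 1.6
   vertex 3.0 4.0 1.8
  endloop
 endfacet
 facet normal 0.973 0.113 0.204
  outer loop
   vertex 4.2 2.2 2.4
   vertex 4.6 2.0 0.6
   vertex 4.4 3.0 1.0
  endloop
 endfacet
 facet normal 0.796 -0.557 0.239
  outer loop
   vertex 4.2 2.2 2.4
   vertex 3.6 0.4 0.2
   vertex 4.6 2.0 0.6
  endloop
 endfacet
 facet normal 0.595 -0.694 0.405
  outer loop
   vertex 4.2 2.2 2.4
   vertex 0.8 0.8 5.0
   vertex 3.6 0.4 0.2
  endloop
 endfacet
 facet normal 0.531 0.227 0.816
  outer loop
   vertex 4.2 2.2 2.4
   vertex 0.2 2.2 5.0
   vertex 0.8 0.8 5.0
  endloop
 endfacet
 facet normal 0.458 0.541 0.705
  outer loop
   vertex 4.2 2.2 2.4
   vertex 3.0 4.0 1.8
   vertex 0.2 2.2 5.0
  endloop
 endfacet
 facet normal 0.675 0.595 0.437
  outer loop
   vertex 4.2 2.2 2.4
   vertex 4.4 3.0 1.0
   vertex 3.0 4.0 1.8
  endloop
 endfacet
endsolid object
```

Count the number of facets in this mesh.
12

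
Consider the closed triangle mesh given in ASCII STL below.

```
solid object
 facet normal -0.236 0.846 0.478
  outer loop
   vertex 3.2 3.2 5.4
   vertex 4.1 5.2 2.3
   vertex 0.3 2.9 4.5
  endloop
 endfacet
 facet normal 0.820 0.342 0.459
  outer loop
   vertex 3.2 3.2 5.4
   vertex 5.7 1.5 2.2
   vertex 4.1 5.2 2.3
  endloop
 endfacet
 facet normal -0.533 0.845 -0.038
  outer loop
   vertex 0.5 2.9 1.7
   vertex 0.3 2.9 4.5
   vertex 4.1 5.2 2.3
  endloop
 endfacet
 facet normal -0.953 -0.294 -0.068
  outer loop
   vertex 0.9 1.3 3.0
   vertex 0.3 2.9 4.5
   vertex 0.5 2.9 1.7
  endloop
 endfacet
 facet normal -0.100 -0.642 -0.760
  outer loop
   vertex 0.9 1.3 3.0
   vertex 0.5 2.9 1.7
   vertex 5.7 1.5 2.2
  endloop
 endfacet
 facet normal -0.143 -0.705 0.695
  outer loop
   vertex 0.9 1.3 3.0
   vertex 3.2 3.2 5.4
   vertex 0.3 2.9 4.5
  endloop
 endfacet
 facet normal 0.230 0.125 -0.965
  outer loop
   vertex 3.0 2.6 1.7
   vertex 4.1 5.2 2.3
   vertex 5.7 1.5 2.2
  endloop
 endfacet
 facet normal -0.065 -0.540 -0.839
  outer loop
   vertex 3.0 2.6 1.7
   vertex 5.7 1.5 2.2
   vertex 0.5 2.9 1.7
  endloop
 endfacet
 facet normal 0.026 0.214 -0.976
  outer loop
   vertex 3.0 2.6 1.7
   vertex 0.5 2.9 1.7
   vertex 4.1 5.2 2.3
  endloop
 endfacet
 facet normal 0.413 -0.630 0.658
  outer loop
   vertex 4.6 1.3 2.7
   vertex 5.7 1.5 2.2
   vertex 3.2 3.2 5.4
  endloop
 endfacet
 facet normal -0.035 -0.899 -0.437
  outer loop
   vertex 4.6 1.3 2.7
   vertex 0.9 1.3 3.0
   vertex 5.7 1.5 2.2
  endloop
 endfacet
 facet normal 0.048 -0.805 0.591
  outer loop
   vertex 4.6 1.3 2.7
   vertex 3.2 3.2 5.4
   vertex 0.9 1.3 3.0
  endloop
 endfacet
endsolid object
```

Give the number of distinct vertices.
8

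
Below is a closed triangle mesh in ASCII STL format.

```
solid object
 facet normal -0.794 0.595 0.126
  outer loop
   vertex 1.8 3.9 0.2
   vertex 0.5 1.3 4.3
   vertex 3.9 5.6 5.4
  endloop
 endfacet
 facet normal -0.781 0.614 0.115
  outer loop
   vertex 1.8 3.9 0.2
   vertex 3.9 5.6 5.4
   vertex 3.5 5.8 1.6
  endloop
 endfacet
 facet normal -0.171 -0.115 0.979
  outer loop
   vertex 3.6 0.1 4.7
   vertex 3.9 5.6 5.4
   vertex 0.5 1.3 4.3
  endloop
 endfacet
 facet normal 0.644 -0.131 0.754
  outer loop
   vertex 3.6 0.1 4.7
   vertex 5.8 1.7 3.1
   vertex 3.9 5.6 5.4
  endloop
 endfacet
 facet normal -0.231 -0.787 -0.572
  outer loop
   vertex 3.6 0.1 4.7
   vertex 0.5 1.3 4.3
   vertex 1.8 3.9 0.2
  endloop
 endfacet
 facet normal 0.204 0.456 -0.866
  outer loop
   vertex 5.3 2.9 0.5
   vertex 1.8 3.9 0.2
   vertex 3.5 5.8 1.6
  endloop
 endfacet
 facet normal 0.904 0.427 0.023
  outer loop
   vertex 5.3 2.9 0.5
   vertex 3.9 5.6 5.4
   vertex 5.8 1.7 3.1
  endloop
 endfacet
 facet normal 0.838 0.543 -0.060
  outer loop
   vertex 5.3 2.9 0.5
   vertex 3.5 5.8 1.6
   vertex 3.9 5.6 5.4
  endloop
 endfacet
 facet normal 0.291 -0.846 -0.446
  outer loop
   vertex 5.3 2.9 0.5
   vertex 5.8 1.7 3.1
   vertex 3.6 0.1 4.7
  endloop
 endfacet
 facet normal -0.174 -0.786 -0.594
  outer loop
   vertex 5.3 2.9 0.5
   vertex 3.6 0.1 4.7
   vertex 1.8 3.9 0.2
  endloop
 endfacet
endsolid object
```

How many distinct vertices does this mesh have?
7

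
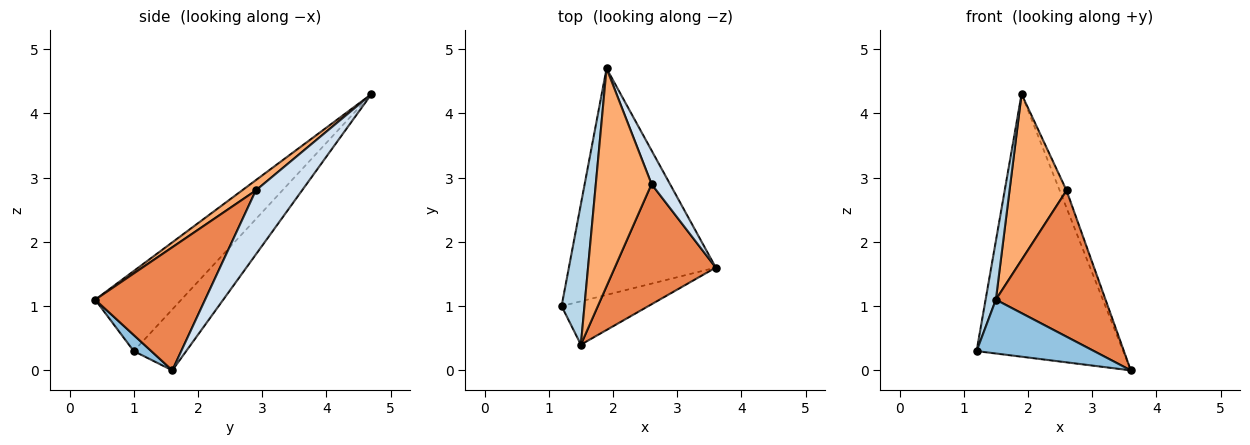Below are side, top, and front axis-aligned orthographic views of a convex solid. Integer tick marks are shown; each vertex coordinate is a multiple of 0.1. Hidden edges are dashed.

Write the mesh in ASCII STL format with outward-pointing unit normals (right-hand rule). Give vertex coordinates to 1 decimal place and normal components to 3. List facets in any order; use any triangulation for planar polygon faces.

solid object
 facet normal -0.262 0.731 -0.630
  outer loop
   vertex 1.9 4.7 4.3
   vertex 3.6 1.6 0.0
   vertex 1.2 1.0 0.3
  endloop
 endfacet
 facet normal 0.115 -0.773 -0.623
  outer loop
   vertex 1.5 0.4 1.1
   vertex 1.2 1.0 0.3
   vertex 3.6 1.6 0.0
  endloop
 endfacet
 facet normal -0.955 -0.114 0.273
  outer loop
   vertex 1.5 0.4 1.1
   vertex 1.9 4.7 4.3
   vertex 1.2 1.0 0.3
  endloop
 endfacet
 facet normal 0.951 0.142 0.274
  outer loop
   vertex 2.6 2.9 2.8
   vertex 3.6 1.6 0.0
   vertex 1.9 4.7 4.3
  endloop
 endfacet
 facet normal 0.612 -0.611 0.502
  outer loop
   vertex 2.6 2.9 2.8
   vertex 1.5 0.4 1.1
   vertex 3.6 1.6 0.0
  endloop
 endfacet
 facet normal 0.146 -0.599 0.787
  outer loop
   vertex 2.6 2.9 2.8
   vertex 1.9 4.7 4.3
   vertex 1.5 0.4 1.1
  endloop
 endfacet
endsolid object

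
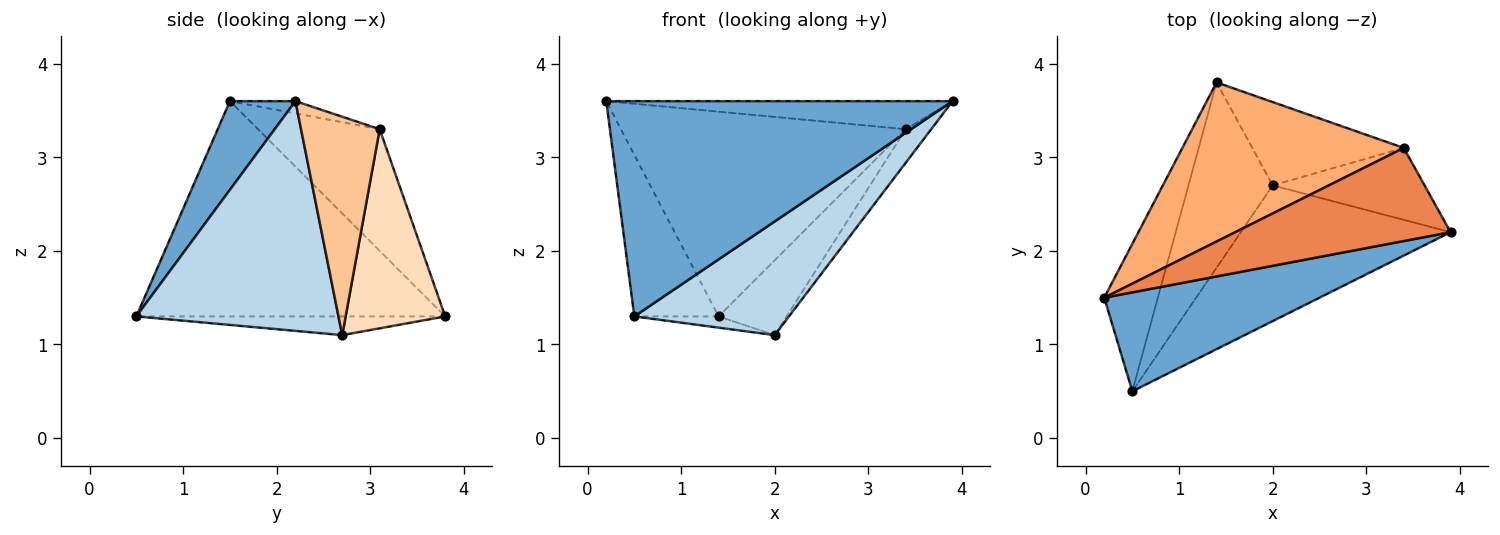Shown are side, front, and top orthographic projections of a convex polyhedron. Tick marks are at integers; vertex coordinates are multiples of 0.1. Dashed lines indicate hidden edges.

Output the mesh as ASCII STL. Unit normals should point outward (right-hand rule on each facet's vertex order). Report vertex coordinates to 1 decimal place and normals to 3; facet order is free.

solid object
 facet normal 0.169 -0.896 0.411
  outer loop
   vertex 0.5 0.5 1.3
   vertex 3.9 2.2 3.6
   vertex 0.2 1.5 3.6
  endloop
 endfacet
 facet normal -0.938 0.256 -0.234
  outer loop
   vertex 0.5 0.5 1.3
   vertex 0.2 1.5 3.6
   vertex 1.4 3.8 1.3
  endloop
 endfacet
 facet normal 0.643 -0.492 -0.587
  outer loop
   vertex 2.0 2.7 1.1
   vertex 3.9 2.2 3.6
   vertex 0.5 0.5 1.3
  endloop
 endfacet
 facet normal -0.217 0.059 -0.974
  outer loop
   vertex 2.0 2.7 1.1
   vertex 0.5 0.5 1.3
   vertex 1.4 3.8 1.3
  endloop
 endfacet
 facet normal -0.055 0.288 0.956
  outer loop
   vertex 3.4 3.1 3.3
   vertex 0.2 1.5 3.6
   vertex 3.9 2.2 3.6
  endloop
 endfacet
 facet normal -0.320 0.748 0.581
  outer loop
   vertex 3.4 3.1 3.3
   vertex 1.4 3.8 1.3
   vertex 0.2 1.5 3.6
  endloop
 endfacet
 facet normal 0.793 0.257 -0.552
  outer loop
   vertex 3.4 3.1 3.3
   vertex 3.9 2.2 3.6
   vertex 2.0 2.7 1.1
  endloop
 endfacet
 facet normal 0.699 0.478 -0.532
  outer loop
   vertex 3.4 3.1 3.3
   vertex 2.0 2.7 1.1
   vertex 1.4 3.8 1.3
  endloop
 endfacet
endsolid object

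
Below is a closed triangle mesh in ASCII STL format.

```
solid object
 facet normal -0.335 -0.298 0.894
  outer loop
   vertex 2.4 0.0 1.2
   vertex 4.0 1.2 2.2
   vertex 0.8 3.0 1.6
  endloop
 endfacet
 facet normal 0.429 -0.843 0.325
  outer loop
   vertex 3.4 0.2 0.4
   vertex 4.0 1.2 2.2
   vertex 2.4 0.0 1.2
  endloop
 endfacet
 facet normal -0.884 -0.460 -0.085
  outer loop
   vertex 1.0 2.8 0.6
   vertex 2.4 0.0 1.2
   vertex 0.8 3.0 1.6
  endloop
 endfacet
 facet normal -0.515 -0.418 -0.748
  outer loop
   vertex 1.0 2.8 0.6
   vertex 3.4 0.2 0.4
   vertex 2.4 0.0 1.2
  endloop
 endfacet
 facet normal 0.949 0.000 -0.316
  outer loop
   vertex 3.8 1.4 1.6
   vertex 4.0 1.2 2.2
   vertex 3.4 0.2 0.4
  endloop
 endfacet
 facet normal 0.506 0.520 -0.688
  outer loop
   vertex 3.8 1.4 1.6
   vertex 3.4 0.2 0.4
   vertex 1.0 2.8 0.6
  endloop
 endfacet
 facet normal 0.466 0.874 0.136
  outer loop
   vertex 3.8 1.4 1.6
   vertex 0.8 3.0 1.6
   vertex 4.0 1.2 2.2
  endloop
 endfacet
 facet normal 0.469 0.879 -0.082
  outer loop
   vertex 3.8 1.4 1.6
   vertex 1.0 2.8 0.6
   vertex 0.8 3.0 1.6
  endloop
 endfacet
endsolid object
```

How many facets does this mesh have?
8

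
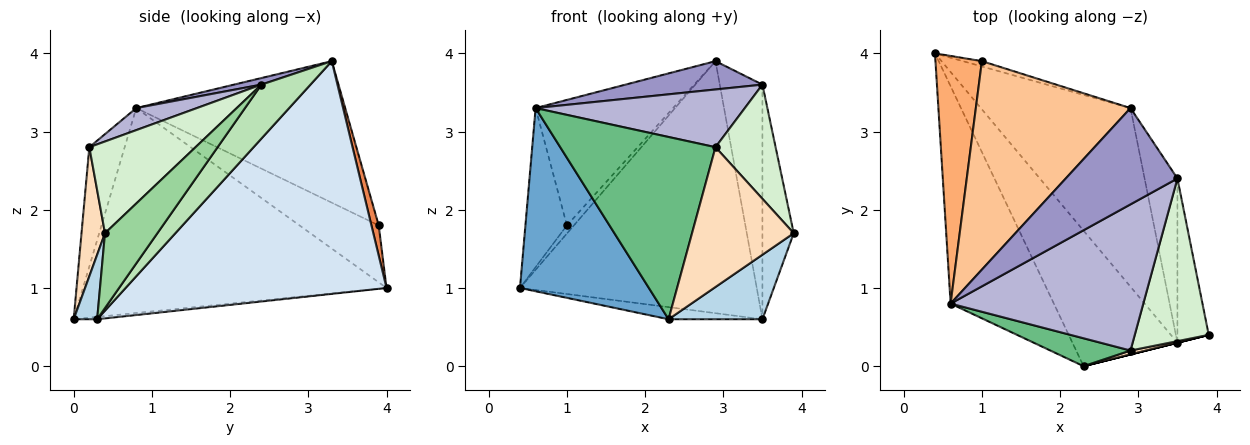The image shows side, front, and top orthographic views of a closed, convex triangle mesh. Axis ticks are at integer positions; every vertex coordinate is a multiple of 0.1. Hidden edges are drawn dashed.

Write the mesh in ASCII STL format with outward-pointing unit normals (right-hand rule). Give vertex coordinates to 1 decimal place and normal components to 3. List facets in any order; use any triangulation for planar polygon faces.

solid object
 facet normal -0.835 -0.355 -0.421
  outer loop
   vertex 0.6 0.8 3.3
   vertex 0.4 4.0 1.0
   vertex 2.3 0.0 0.6
  endloop
 endfacet
 facet normal -0.022 0.089 -0.996
  outer loop
   vertex 3.5 0.3 0.6
   vertex 2.3 0.0 0.6
   vertex 0.4 4.0 1.0
  endloop
 endfacet
 facet normal 0.243 -0.970 0.000
  outer loop
   vertex 3.5 0.3 0.6
   vertex 3.9 0.4 1.7
   vertex 2.3 0.0 0.6
  endloop
 endfacet
 facet normal 0.669 0.607 -0.430
  outer loop
   vertex 3.5 0.3 0.6
   vertex 0.4 4.0 1.0
   vertex 2.9 3.3 3.9
  endloop
 endfacet
 facet normal 0.656 0.632 -0.413
  outer loop
   vertex 1.0 3.9 1.8
   vertex 2.9 3.3 3.9
   vertex 0.4 4.0 1.0
  endloop
 endfacet
 facet normal -0.718 0.376 0.586
  outer loop
   vertex 1.0 3.9 1.8
   vertex 0.4 4.0 1.0
   vertex 0.6 0.8 3.3
  endloop
 endfacet
 facet normal -0.617 0.406 0.674
  outer loop
   vertex 1.0 3.9 1.8
   vertex 0.6 0.8 3.3
   vertex 2.9 3.3 3.9
  endloop
 endfacet
 facet normal 0.225 -0.974 0.027
  outer loop
   vertex 2.9 0.2 2.8
   vertex 2.3 0.0 0.6
   vertex 3.9 0.4 1.7
  endloop
 endfacet
 facet normal -0.220 -0.964 0.148
  outer loop
   vertex 2.9 0.2 2.8
   vertex 0.6 0.8 3.3
   vertex 2.3 0.0 0.6
  endloop
 endfacet
 facet normal 0.808 0.482 -0.338
  outer loop
   vertex 3.5 2.4 3.6
   vertex 3.9 0.4 1.7
   vertex 3.5 0.3 0.6
  endloop
 endfacet
 facet normal 0.686 0.596 -0.417
  outer loop
   vertex 3.5 2.4 3.6
   vertex 3.5 0.3 0.6
   vertex 2.9 3.3 3.9
  endloop
 endfacet
 facet normal 0.712 -0.403 0.574
  outer loop
   vertex 3.5 2.4 3.6
   vertex 2.9 0.2 2.8
   vertex 3.9 0.4 1.7
  endloop
 endfacet
 facet normal 0.056 -0.282 0.958
  outer loop
   vertex 3.5 2.4 3.6
   vertex 2.9 3.3 3.9
   vertex 0.6 0.8 3.3
  endloop
 endfacet
 facet normal 0.106 -0.365 0.925
  outer loop
   vertex 3.5 2.4 3.6
   vertex 0.6 0.8 3.3
   vertex 2.9 0.2 2.8
  endloop
 endfacet
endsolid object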